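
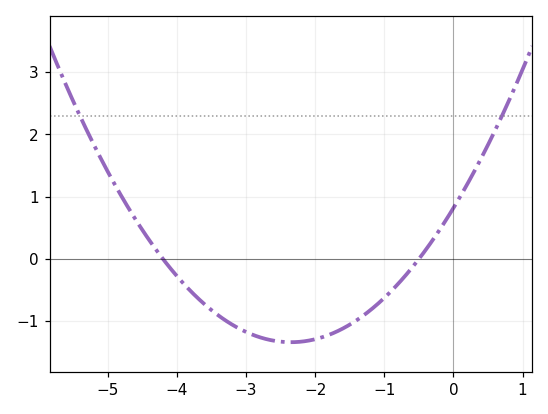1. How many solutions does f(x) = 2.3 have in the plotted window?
2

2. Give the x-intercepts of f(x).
-4.2, -0.5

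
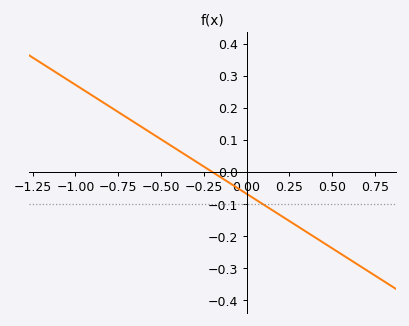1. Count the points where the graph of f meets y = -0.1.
1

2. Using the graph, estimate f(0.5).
-0.24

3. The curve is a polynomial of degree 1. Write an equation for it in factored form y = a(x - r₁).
y = -0.34(x + 0.2)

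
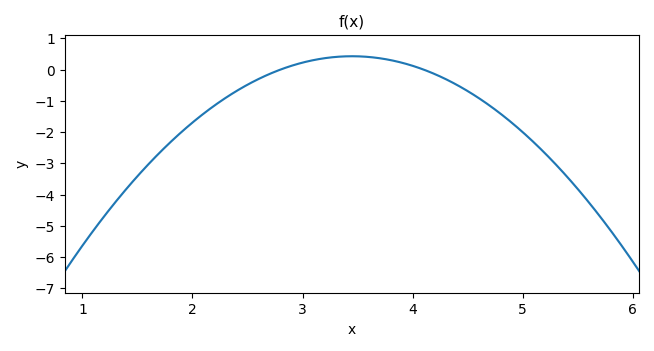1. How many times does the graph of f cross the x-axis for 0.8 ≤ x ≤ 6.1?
2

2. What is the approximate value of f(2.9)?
0.121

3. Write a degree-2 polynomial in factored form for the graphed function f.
y = -1.01(x - 2.8)(x - 4.1)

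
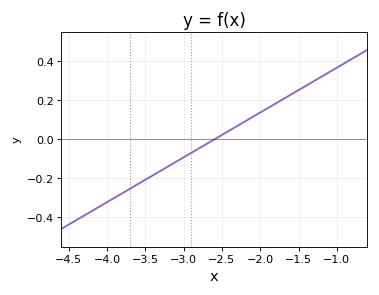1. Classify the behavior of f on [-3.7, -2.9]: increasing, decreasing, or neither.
increasing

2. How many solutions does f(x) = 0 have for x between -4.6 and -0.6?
1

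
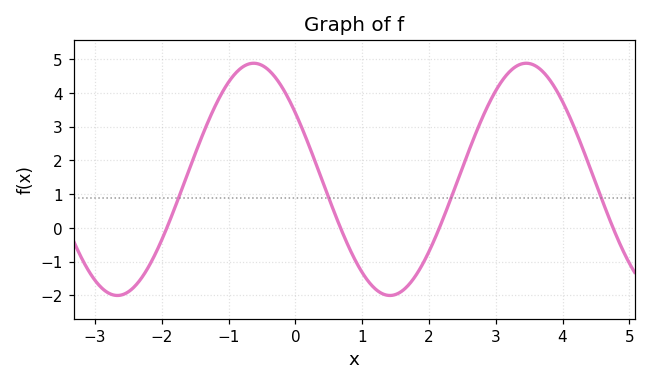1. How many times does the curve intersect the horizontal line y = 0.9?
4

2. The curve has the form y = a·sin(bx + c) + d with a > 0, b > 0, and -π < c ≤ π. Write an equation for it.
y = 3.44sin(1.5x + 2.5) + 1.44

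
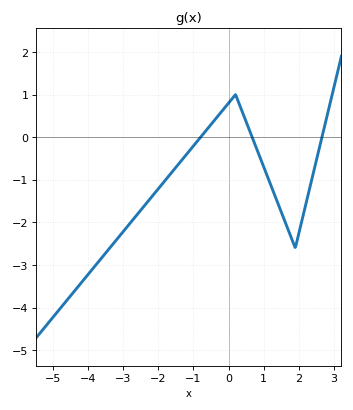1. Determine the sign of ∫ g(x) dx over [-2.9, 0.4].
negative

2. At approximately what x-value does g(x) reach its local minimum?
2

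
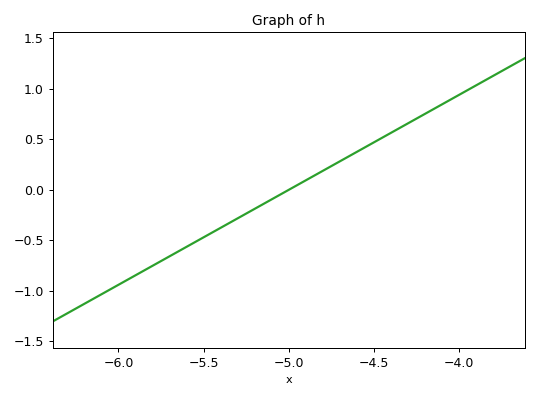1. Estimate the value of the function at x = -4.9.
0.1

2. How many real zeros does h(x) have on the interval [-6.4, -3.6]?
1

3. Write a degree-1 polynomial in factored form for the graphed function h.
y = 0.94(x + 5)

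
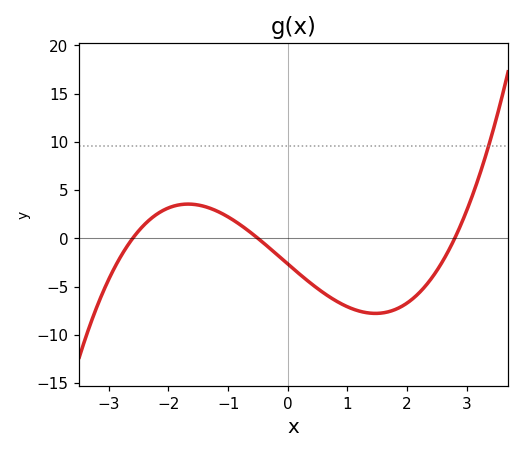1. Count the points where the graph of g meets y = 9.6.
1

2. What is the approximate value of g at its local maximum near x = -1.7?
3.55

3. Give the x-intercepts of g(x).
-2.6, -0.5, 2.8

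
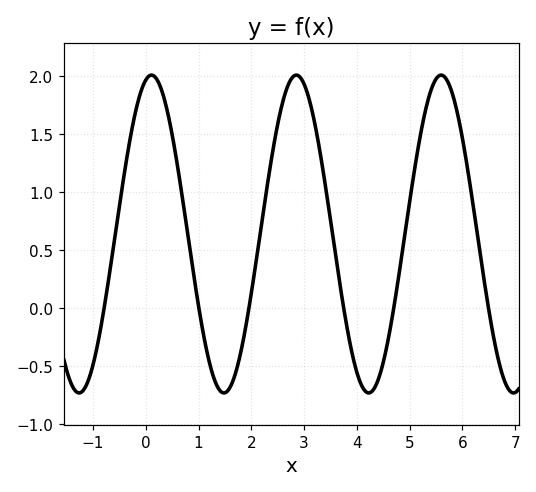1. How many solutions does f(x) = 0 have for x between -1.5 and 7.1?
6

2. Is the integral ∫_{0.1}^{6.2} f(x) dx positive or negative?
positive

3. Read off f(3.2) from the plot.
1.6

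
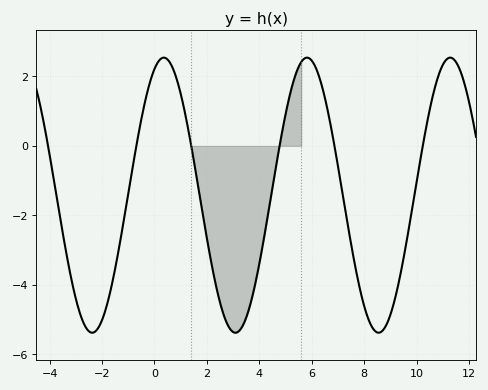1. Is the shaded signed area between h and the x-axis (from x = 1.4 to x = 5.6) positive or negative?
negative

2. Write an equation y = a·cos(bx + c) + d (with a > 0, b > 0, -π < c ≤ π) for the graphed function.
y = 3.96cos(1.15x - 0.41) - 1.42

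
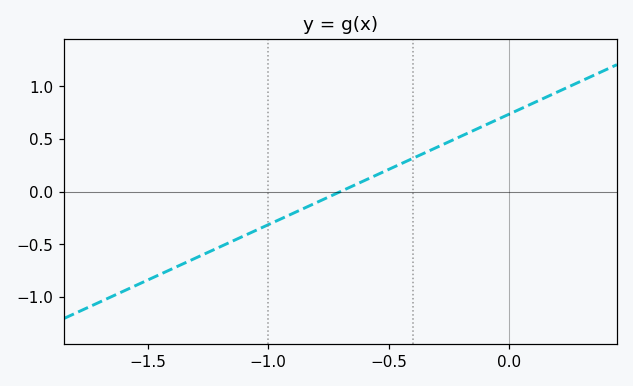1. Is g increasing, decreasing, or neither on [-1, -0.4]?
increasing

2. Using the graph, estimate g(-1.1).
-0.42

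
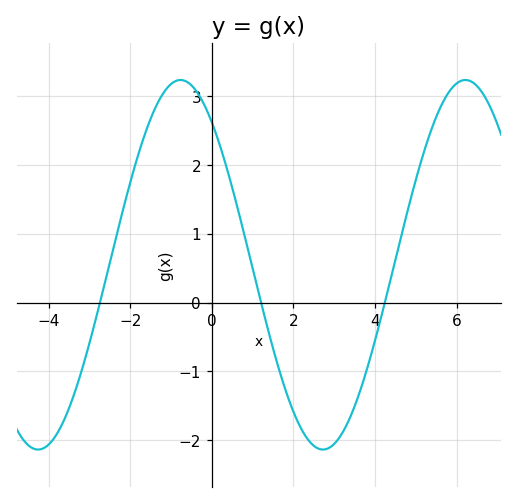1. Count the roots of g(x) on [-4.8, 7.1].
3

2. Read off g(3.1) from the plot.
-2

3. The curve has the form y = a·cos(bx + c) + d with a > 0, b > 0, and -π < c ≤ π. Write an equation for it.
y = 2.69cos(0.9x + 0.69) + 0.55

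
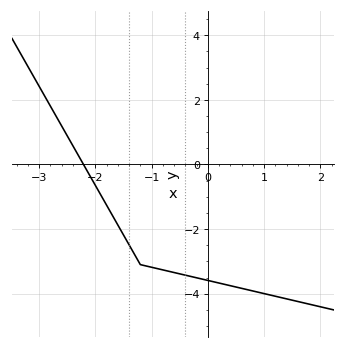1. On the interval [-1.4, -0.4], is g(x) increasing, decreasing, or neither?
decreasing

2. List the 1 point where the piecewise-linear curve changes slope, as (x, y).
(-1.2, -3.1)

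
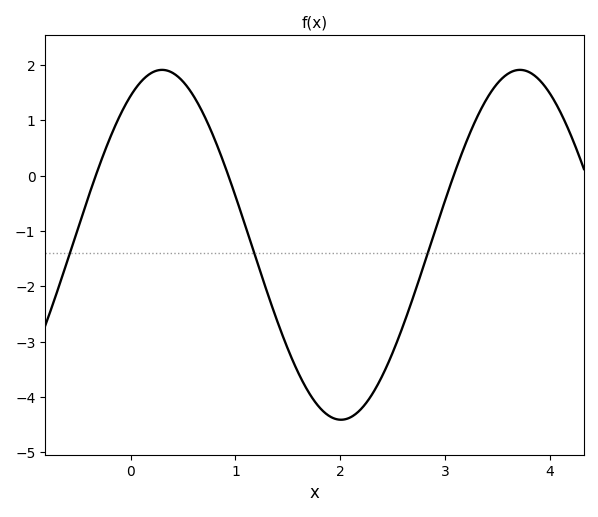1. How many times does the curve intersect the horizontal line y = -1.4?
3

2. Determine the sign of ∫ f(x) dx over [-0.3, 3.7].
negative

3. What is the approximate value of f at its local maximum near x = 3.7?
1.9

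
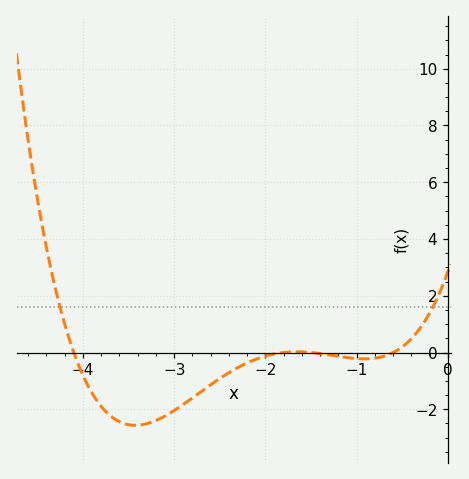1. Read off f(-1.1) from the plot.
-0.2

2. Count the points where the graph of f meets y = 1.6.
2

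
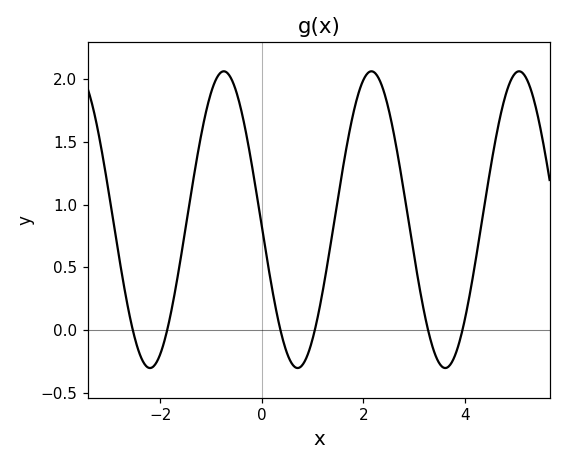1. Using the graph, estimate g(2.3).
2.01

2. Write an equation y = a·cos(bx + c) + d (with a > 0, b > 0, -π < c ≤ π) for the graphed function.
y = 1.18cos(2.16x + 1.62) + 0.88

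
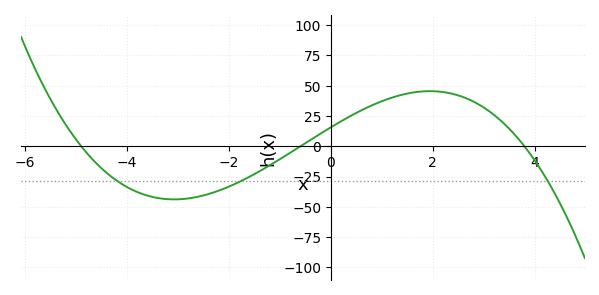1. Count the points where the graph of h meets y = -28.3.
3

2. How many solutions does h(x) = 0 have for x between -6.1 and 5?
3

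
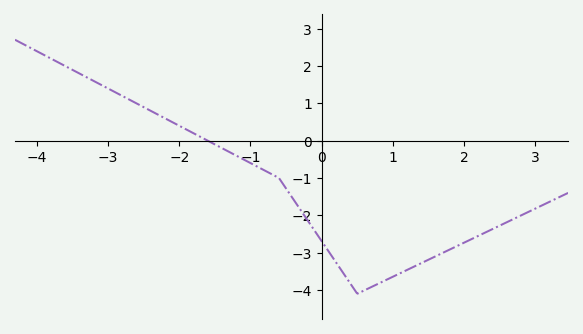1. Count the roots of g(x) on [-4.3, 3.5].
1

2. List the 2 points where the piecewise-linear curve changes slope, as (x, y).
(-0.6, -1); (0.5, -4.1)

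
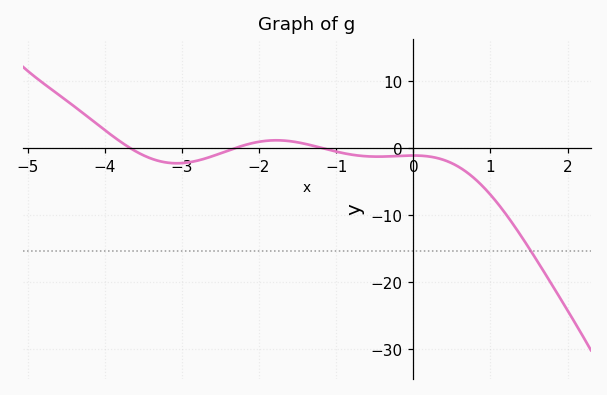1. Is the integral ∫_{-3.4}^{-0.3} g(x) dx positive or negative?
negative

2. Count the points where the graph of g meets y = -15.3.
1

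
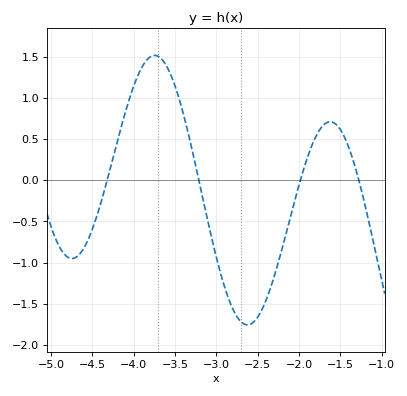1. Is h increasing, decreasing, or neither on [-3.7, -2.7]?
decreasing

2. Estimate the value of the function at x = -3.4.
0.8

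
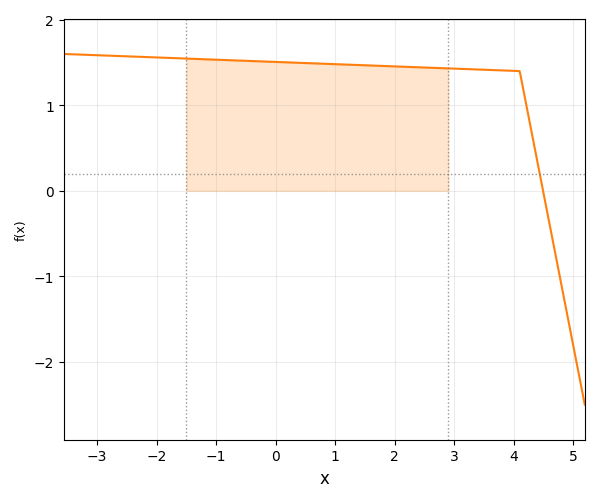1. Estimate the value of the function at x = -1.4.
1.5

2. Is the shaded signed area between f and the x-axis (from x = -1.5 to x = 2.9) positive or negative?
positive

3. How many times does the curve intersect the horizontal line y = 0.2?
1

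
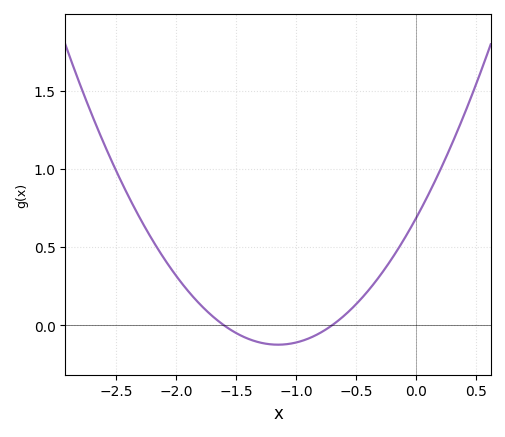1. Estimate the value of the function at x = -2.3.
0.683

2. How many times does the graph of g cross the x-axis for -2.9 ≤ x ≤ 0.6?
2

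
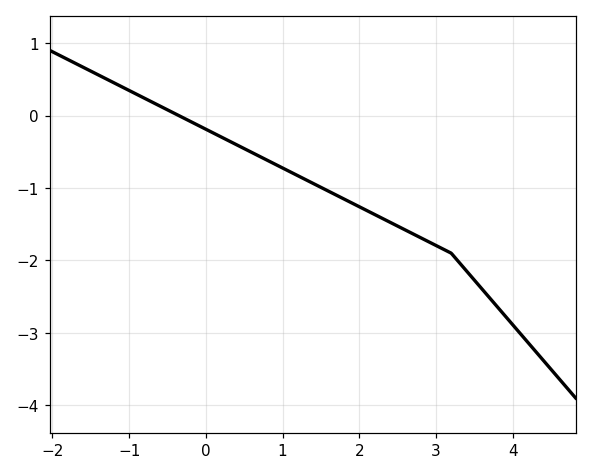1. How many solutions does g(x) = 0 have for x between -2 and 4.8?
1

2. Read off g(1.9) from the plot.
-1.2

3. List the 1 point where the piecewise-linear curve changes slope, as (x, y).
(3.2, -1.9)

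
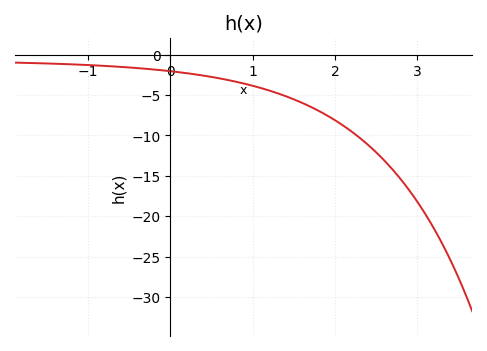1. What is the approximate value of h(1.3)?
-4.78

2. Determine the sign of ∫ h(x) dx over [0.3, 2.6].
negative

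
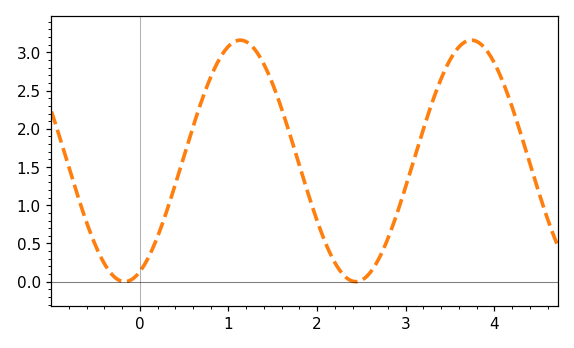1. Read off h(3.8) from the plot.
3.15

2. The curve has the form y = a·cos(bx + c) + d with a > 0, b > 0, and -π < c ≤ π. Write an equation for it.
y = 1.58cos(2.4x - 2.7) + 1.58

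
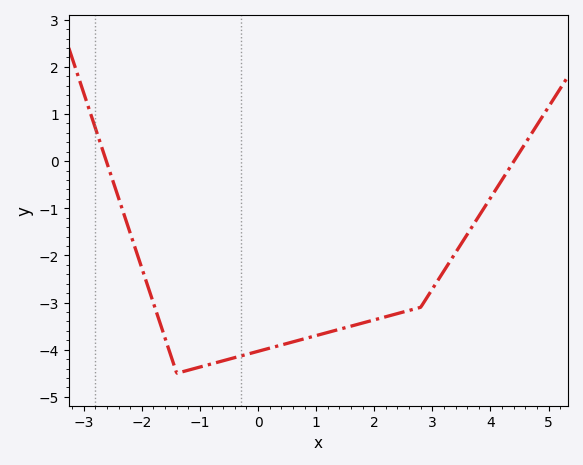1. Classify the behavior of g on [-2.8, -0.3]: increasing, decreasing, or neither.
neither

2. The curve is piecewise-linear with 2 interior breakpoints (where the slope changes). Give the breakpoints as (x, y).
(-1.4, -4.5); (2.8, -3.1)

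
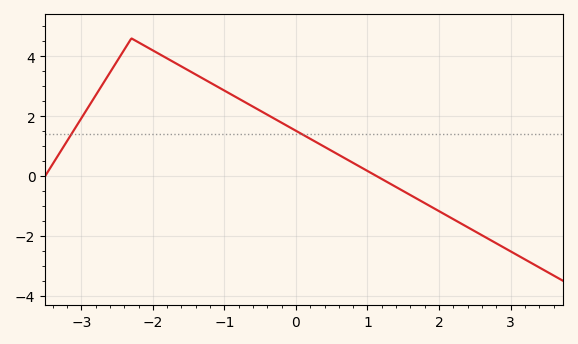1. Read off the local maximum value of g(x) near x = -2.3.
4.6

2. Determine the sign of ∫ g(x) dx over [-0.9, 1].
positive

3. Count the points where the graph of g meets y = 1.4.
2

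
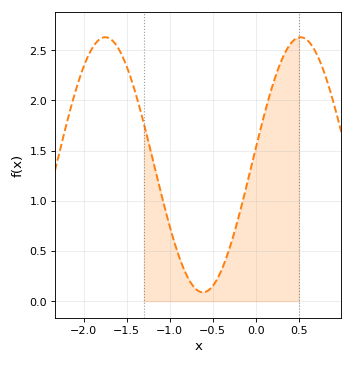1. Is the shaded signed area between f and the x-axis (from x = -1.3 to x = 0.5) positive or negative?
positive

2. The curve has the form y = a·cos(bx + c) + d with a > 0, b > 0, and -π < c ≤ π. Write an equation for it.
y = 1.27cos(2.77x - 1.44) + 1.36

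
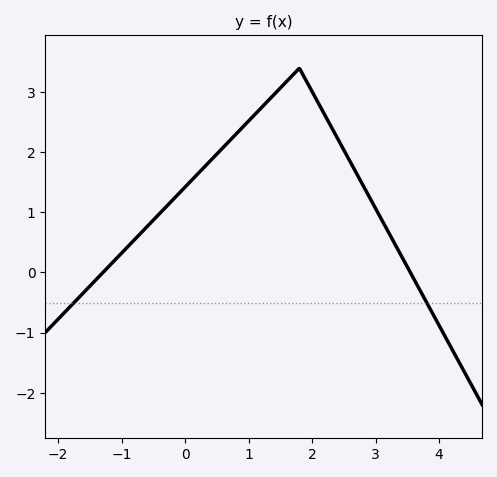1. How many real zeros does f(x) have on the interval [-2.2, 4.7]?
2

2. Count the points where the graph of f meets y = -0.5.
2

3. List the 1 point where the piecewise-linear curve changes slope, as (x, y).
(1.8, 3.4)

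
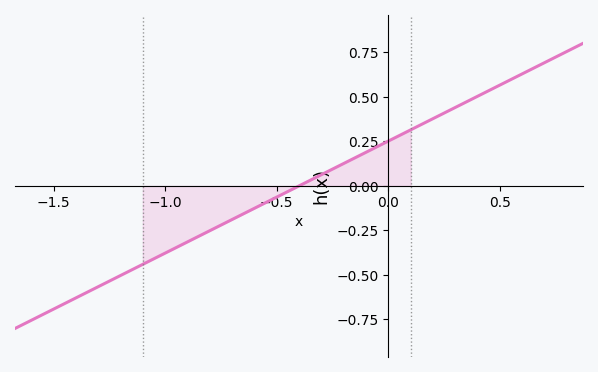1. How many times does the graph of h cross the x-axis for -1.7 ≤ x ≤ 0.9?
1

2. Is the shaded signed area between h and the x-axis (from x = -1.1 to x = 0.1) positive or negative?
negative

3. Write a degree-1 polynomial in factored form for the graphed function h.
y = 0.63(x + 0.4)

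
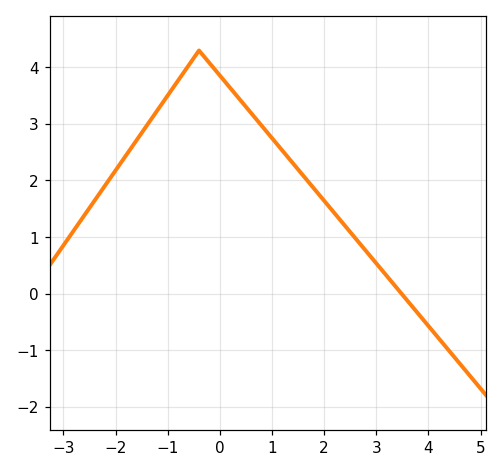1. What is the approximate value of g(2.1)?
1.5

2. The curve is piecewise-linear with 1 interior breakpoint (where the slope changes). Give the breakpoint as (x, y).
(-0.4, 4.3)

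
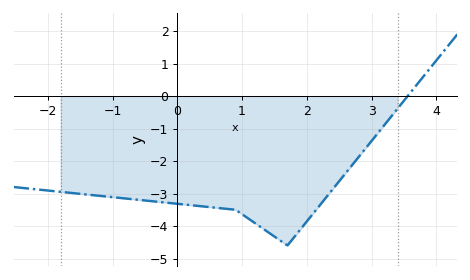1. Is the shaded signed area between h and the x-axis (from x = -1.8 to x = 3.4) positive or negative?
negative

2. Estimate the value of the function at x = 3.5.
-0.141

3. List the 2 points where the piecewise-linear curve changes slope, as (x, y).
(0.9, -3.5); (1.7, -4.6)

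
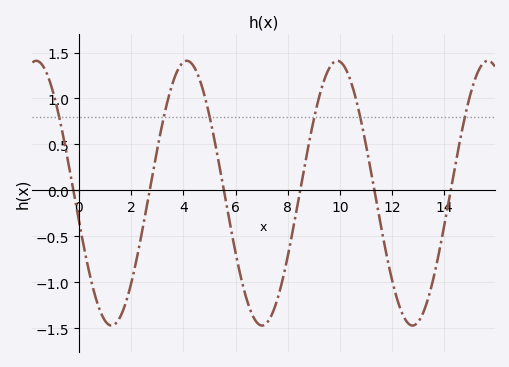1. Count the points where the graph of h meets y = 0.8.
6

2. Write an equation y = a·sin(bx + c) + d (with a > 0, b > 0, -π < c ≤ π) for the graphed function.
y = 1.44sin(1.1x - 2.9) - 0.03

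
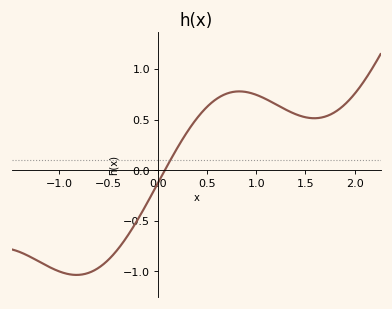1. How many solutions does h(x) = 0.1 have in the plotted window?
1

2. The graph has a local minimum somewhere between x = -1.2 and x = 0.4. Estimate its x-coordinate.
-0.85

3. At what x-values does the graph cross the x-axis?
0.05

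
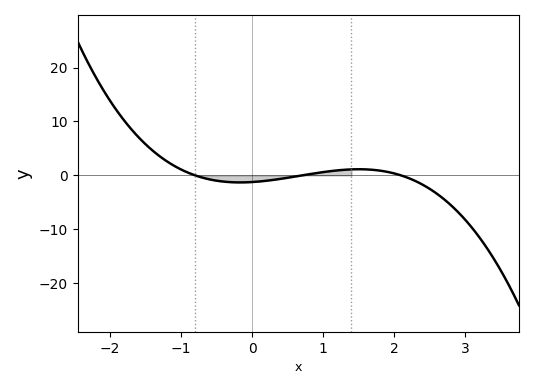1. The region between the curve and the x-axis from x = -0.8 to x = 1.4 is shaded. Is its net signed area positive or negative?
negative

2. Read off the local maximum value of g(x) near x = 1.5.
1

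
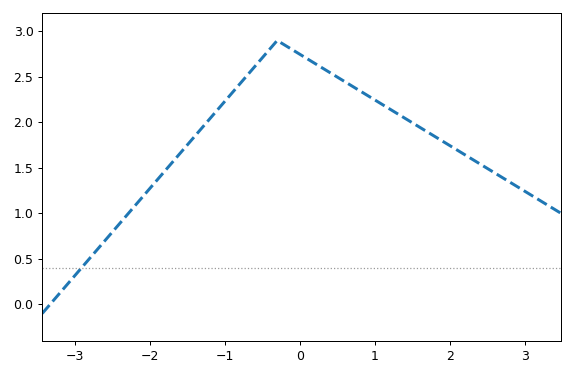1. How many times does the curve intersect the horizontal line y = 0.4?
1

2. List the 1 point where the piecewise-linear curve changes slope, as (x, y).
(-0.3, 2.9)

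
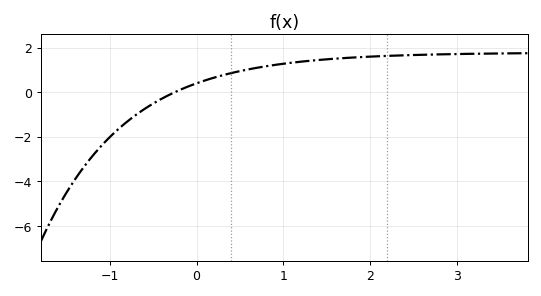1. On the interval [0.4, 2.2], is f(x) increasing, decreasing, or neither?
increasing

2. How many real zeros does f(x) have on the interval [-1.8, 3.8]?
1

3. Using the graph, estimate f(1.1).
1.4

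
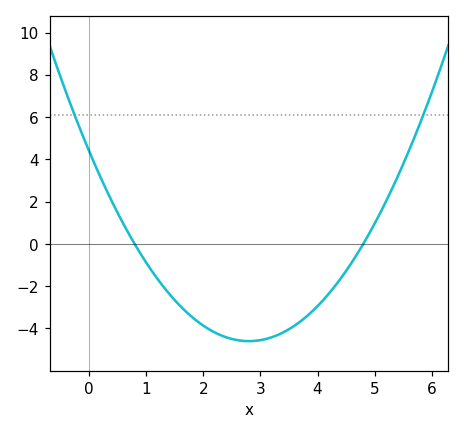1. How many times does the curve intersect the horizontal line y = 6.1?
2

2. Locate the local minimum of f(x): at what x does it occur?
2.8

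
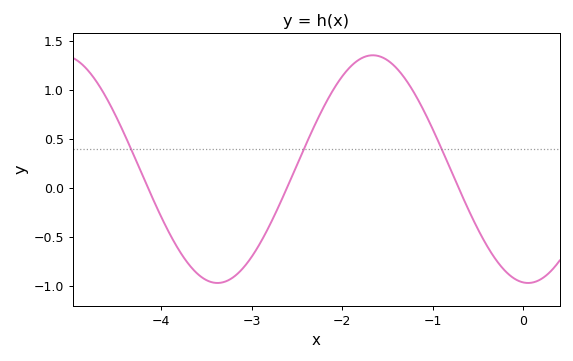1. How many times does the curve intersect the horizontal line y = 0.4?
3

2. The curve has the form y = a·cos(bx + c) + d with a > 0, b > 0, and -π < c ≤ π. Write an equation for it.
y = 1.16cos(1.83x + 3.04) + 0.19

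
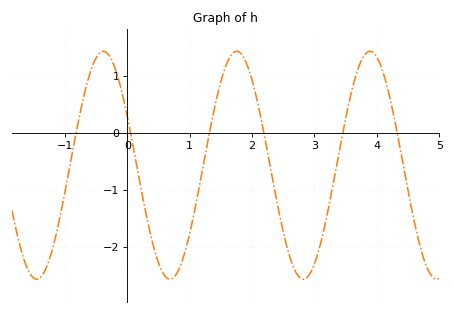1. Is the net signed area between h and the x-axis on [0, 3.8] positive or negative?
negative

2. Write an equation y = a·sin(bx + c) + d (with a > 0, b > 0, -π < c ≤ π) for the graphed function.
y = 2sin(2.9x + 2.7) - 0.57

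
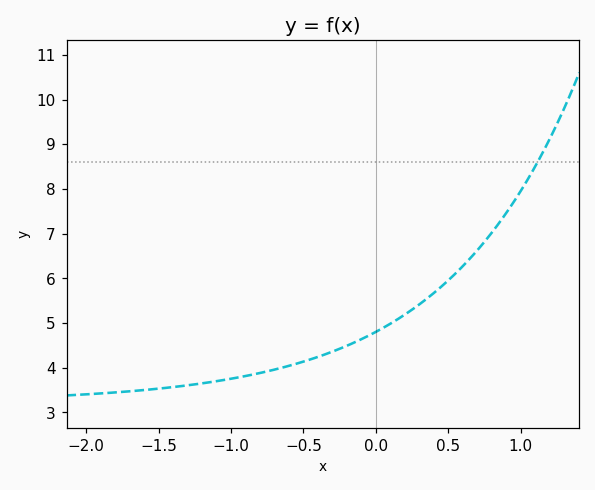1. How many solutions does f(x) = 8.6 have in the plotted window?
1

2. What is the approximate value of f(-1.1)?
3.7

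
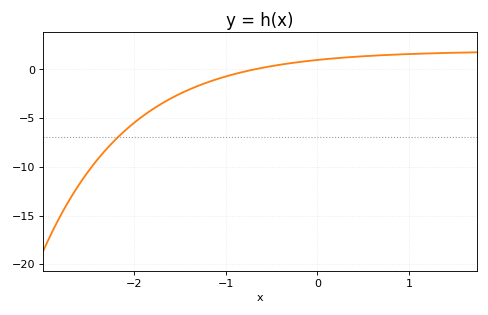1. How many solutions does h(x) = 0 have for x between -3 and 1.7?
1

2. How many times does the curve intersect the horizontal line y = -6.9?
1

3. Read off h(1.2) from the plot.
1.5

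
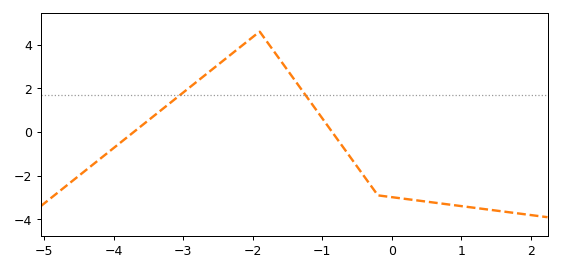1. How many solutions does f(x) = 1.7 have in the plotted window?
2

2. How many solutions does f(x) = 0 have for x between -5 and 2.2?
2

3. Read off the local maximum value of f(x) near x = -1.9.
4.6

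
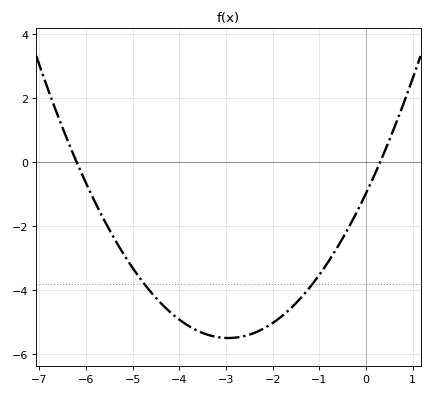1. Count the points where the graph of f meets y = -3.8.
2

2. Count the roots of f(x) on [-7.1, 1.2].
2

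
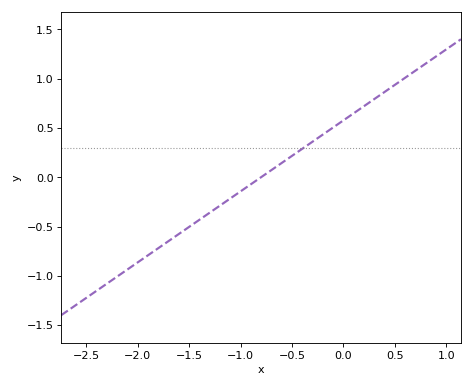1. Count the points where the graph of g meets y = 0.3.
1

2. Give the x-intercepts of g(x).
-0.8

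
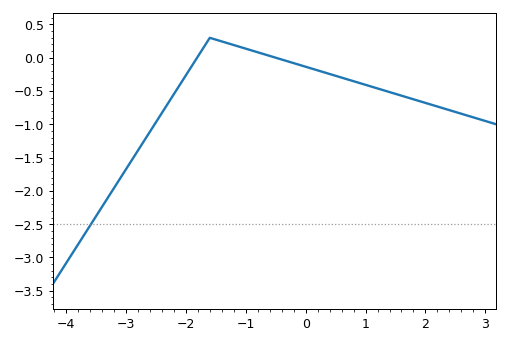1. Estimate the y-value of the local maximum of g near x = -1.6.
0.3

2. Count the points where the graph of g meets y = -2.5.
1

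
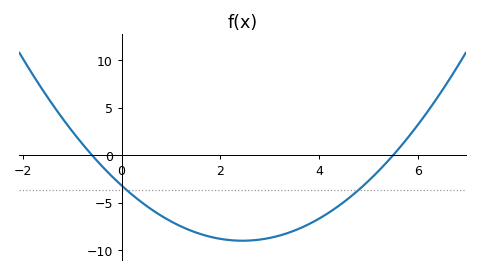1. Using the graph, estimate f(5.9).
2.52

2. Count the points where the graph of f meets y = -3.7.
2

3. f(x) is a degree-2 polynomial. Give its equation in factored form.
y = 0.97(x + 0.6)(x - 5.5)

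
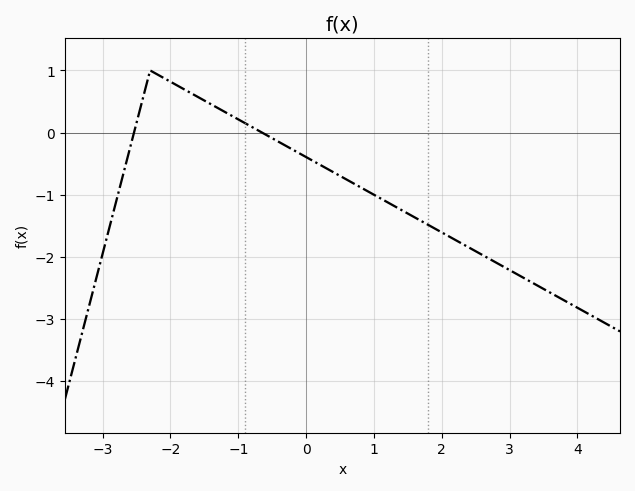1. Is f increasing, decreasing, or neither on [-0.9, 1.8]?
decreasing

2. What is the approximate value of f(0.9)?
-0.9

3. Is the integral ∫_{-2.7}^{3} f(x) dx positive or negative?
negative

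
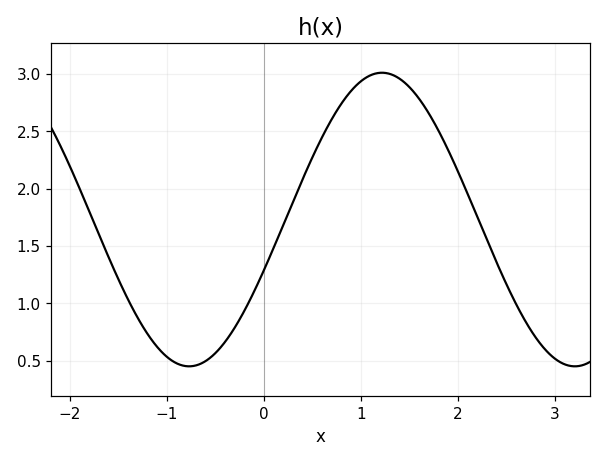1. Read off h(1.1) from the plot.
2.99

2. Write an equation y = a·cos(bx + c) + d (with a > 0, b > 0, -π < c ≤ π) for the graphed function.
y = 1.28cos(1.58x - 1.92) + 1.73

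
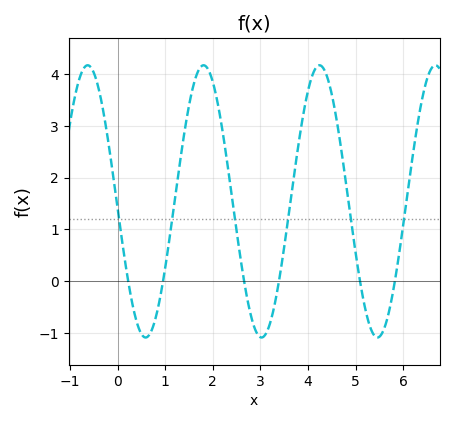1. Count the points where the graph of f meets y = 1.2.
6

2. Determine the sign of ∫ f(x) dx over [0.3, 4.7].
positive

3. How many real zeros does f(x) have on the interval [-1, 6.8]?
6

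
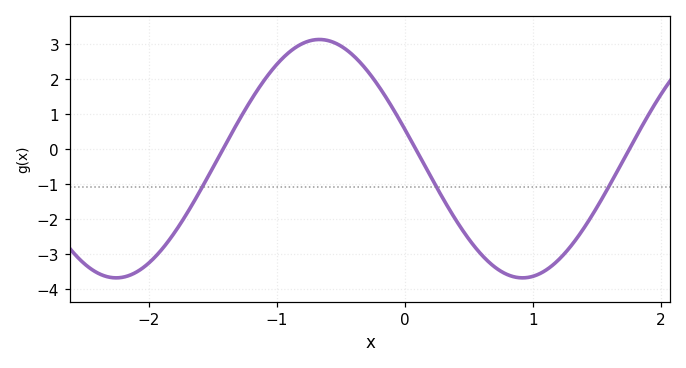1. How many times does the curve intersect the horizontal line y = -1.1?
3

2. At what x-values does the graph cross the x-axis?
-1.4, 0.1, 1.8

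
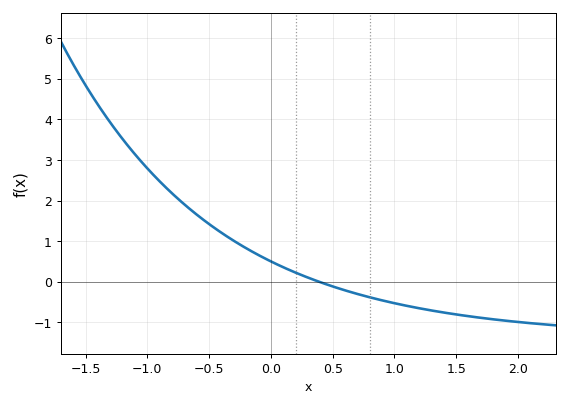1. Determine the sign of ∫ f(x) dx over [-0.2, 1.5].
negative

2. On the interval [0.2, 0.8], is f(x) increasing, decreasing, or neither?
decreasing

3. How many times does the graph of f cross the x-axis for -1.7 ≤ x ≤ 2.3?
1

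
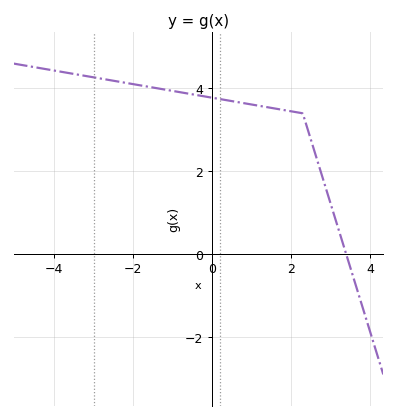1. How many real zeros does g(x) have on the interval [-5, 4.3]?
1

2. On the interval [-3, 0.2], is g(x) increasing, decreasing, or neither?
decreasing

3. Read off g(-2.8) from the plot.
4.2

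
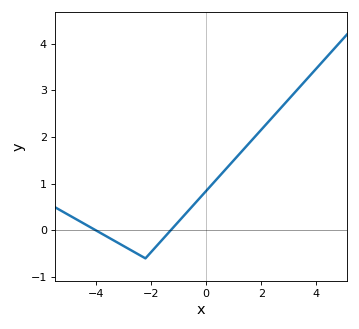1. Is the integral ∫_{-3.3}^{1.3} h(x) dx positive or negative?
positive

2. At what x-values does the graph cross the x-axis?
-4, -1.29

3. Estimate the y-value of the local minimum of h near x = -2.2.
-0.6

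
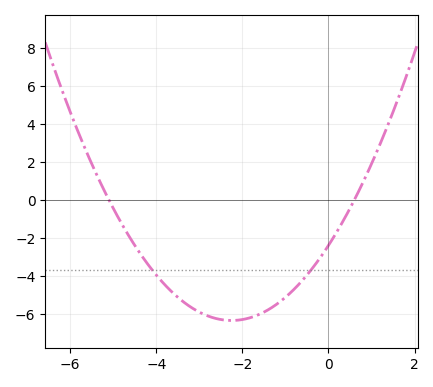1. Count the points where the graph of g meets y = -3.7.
2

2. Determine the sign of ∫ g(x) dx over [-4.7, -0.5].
negative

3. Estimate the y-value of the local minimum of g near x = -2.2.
-6.4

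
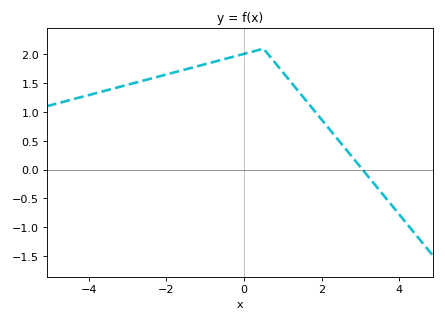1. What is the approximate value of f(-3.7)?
1.35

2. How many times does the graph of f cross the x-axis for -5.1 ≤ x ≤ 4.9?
1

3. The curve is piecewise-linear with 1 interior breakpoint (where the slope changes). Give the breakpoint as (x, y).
(0.5, 2.1)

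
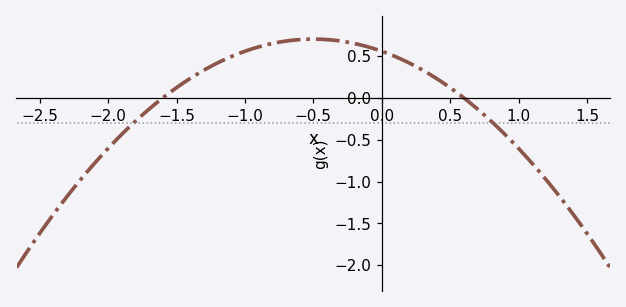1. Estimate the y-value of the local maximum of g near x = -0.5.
0.702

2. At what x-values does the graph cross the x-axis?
-1.6, 0.6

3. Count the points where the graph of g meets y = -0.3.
2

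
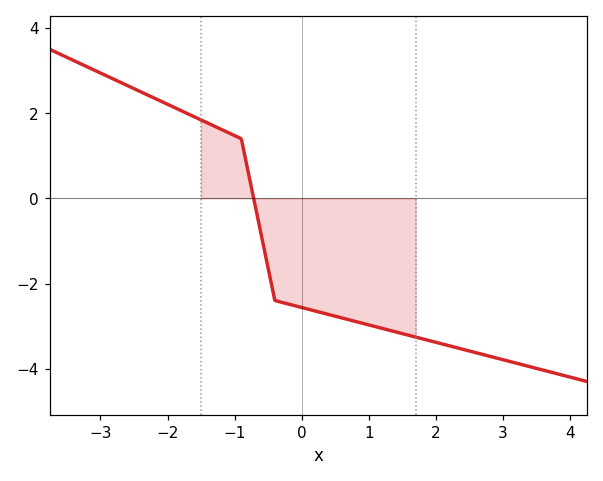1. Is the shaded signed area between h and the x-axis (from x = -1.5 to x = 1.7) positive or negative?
negative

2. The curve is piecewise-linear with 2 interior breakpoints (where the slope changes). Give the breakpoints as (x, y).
(-0.9, 1.4); (-0.4, -2.4)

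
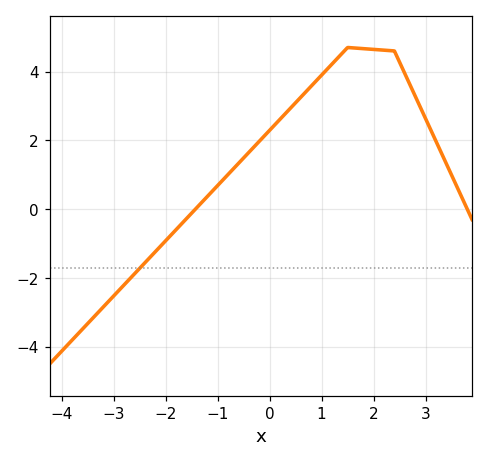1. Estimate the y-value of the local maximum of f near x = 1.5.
4.6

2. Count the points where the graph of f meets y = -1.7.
1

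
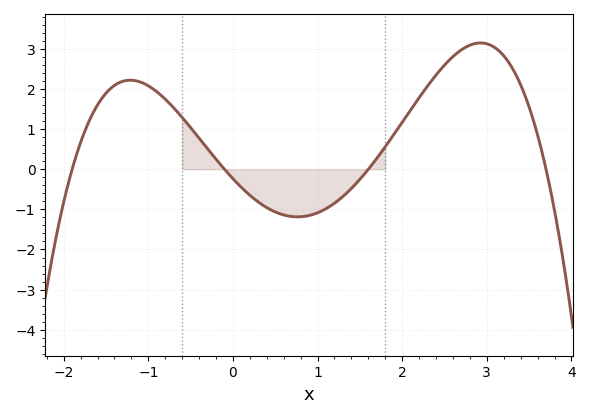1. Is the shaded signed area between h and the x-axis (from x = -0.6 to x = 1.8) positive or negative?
negative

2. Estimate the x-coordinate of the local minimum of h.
0.8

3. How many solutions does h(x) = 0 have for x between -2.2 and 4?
4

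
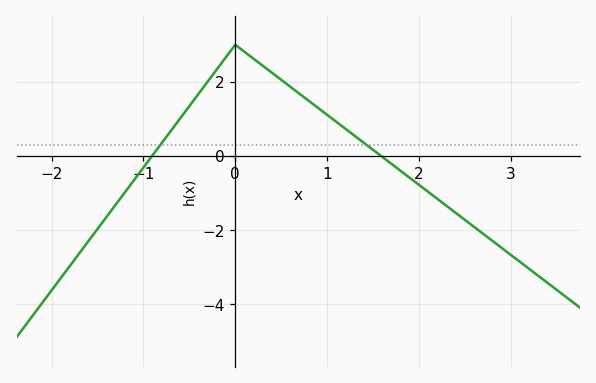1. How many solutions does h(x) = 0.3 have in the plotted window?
2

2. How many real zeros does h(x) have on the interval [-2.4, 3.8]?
2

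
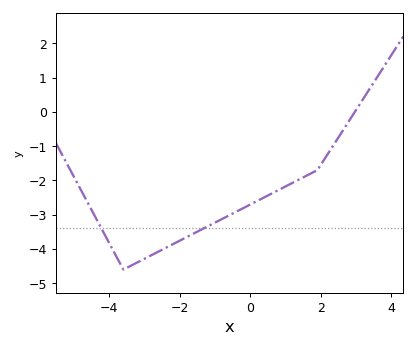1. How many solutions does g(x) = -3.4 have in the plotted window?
2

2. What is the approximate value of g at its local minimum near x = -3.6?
-4.6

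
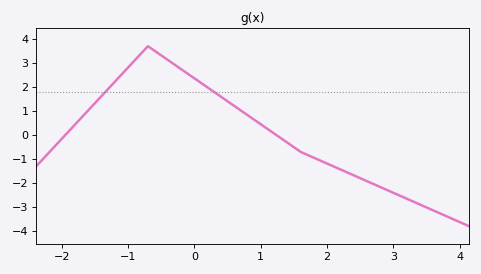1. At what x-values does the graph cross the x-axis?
-1.95, 1.23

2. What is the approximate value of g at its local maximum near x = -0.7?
3.7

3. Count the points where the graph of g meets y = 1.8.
2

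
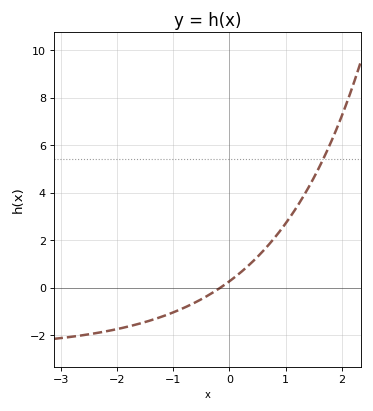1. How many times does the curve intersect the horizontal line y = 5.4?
1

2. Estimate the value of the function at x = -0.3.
-0.2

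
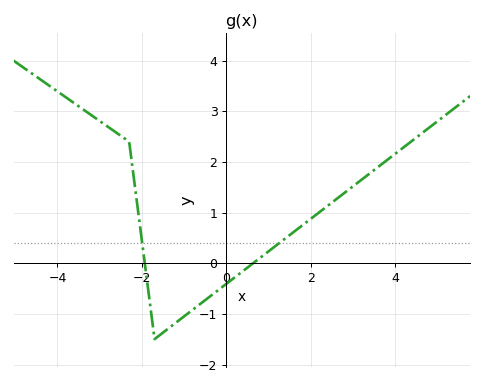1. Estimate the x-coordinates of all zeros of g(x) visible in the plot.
-2, 0.6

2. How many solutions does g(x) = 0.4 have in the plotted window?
2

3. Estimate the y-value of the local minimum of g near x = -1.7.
-1.5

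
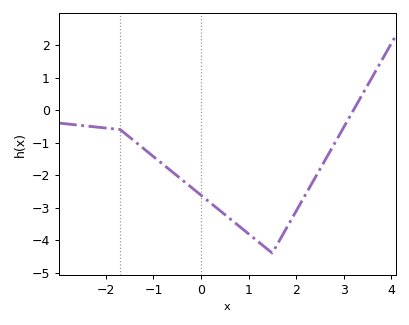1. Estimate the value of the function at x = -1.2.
-1.19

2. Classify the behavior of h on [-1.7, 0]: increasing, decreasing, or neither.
decreasing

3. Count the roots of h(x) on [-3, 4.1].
1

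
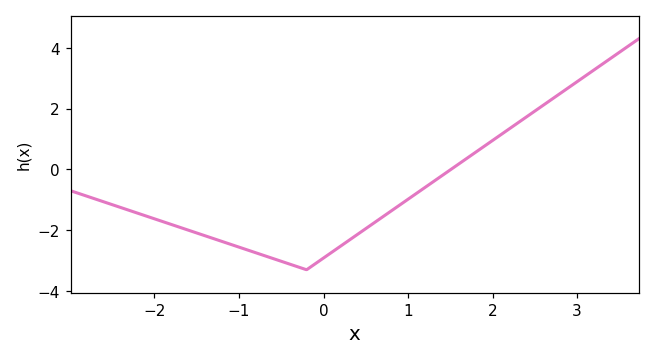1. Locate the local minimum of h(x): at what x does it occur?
-0.2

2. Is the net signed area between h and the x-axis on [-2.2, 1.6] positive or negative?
negative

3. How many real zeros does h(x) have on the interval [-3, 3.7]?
1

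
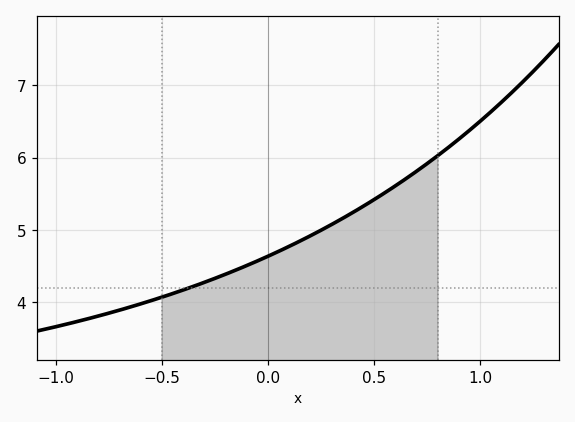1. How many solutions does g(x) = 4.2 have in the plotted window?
1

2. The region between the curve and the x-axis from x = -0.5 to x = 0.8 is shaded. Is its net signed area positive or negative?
positive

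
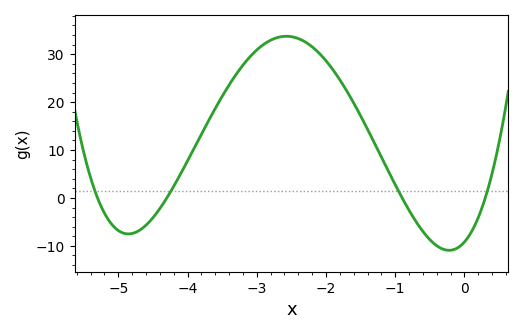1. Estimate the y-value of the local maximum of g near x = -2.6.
34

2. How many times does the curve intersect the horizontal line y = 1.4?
4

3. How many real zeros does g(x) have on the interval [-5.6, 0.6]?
4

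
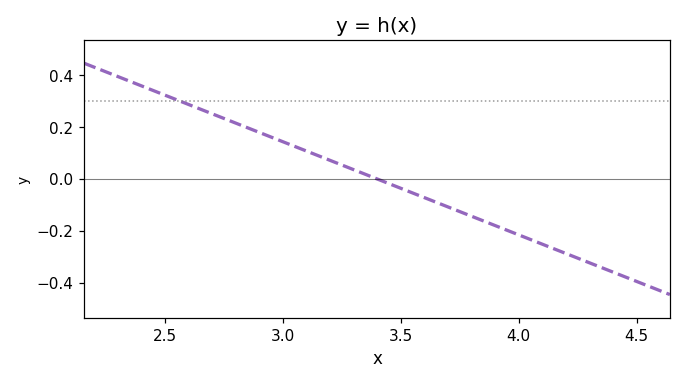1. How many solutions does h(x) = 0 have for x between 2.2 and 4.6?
1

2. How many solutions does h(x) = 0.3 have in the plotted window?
1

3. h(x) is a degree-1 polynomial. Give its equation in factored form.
y = -0.36(x - 3.4)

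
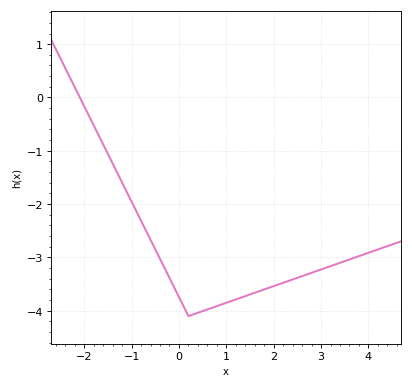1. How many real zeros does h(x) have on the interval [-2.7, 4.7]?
1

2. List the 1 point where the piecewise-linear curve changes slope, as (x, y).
(0.2, -4.1)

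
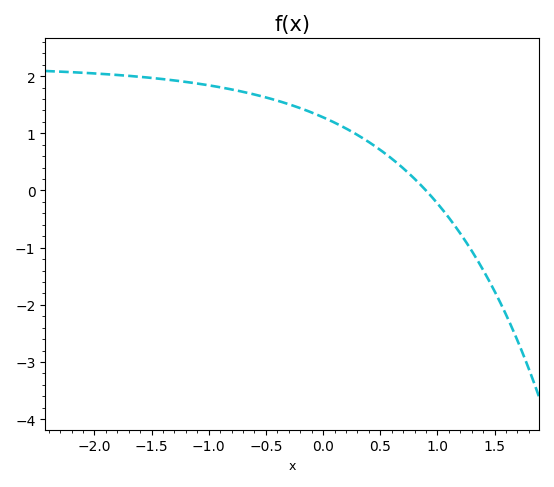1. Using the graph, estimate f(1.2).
-0.75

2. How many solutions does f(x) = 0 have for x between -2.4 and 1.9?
1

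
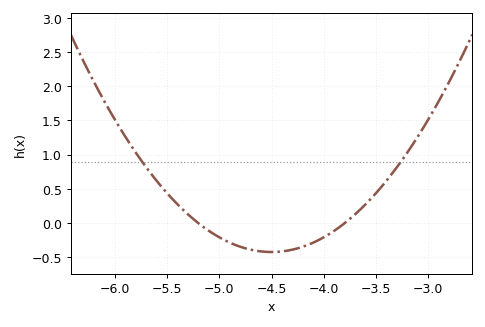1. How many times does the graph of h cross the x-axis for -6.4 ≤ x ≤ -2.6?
2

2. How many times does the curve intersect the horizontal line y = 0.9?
2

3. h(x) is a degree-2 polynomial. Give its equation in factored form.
y = 0.86(x + 5.2)(x + 3.8)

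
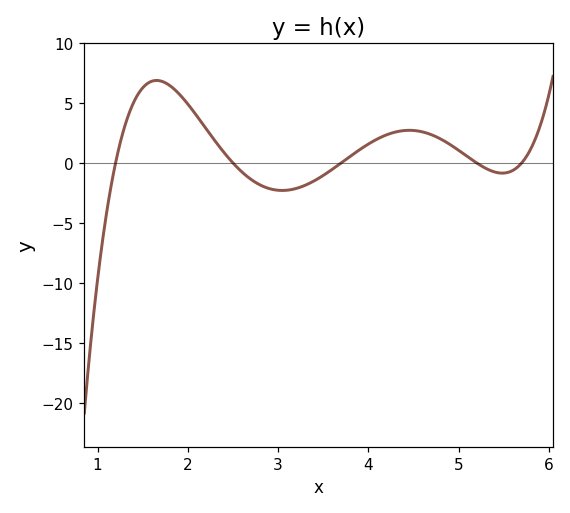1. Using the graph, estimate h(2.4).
1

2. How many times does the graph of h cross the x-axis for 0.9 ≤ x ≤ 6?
5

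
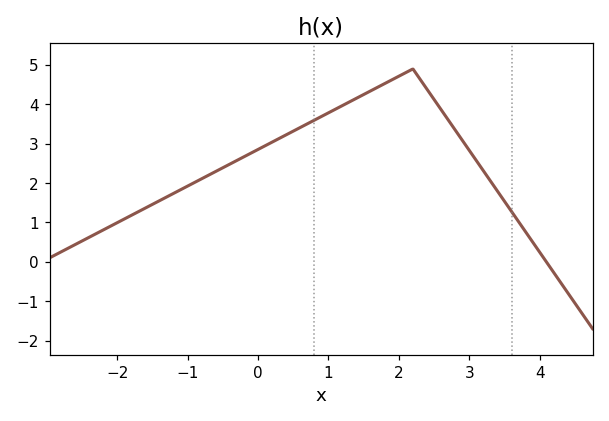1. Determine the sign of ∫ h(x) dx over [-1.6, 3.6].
positive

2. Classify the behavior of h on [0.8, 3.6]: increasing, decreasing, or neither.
neither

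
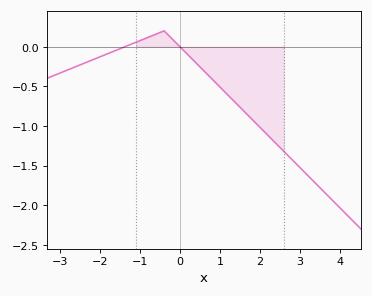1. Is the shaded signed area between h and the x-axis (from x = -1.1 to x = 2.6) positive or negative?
negative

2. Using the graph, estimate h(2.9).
-1.45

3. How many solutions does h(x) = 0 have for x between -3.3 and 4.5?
2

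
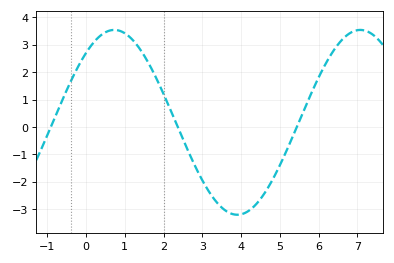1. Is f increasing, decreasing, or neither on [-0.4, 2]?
neither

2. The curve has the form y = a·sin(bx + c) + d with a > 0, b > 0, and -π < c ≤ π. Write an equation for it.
y = 3.37sin(0.99x + 0.85) + 0.17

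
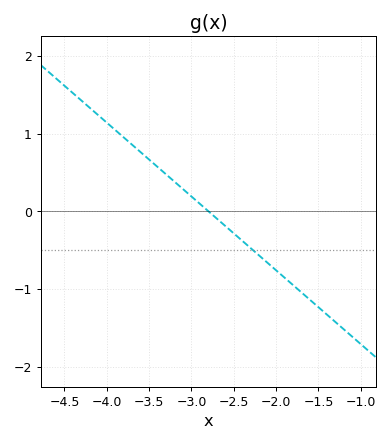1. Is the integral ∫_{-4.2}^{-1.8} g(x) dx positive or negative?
positive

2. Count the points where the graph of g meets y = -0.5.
1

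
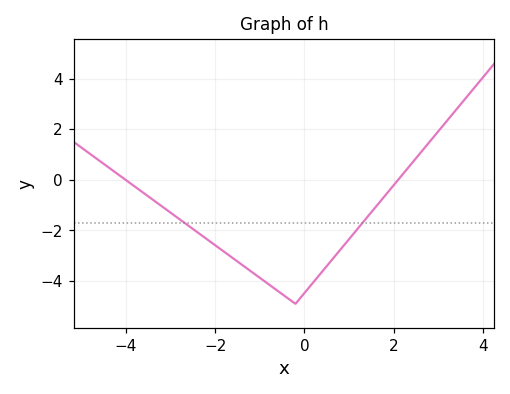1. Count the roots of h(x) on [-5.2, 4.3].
2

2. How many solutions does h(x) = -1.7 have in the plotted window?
2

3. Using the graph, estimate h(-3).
-1.2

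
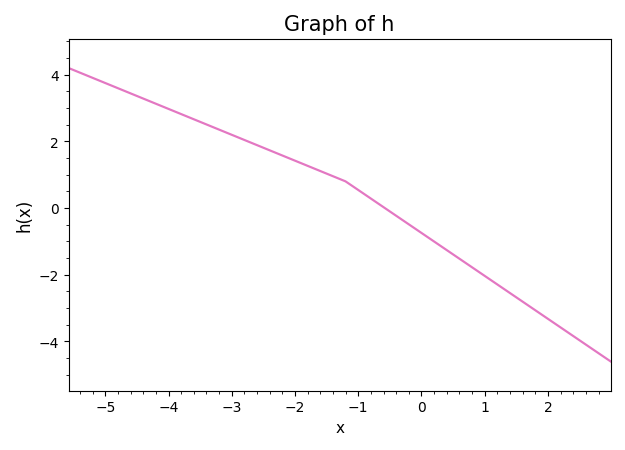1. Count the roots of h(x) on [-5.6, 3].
1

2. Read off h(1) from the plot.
-2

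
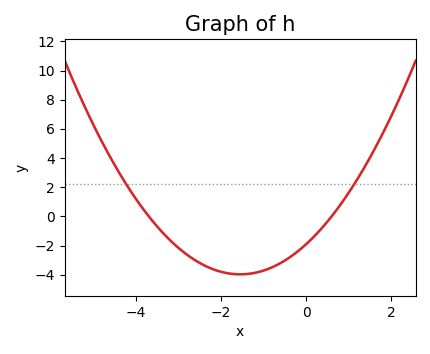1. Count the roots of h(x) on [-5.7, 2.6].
2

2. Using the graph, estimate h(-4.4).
3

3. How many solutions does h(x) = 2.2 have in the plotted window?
2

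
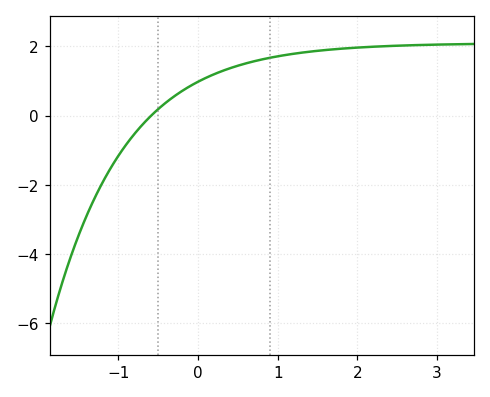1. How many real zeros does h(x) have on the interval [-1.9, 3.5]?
1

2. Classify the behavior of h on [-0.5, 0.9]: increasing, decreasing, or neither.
increasing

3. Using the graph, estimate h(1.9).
1.95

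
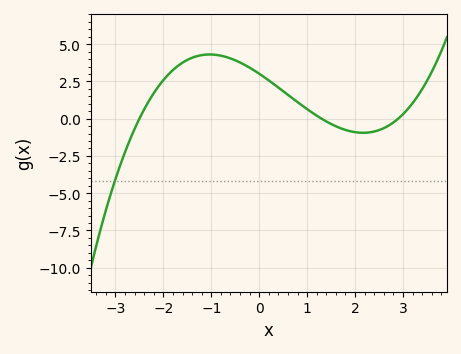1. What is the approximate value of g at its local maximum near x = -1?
4.4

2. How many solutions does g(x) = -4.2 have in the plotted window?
1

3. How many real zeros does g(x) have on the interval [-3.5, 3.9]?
3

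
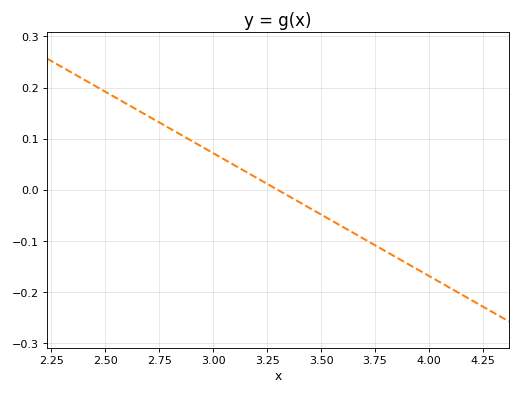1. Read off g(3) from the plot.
0.072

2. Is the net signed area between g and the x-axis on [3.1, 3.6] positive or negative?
negative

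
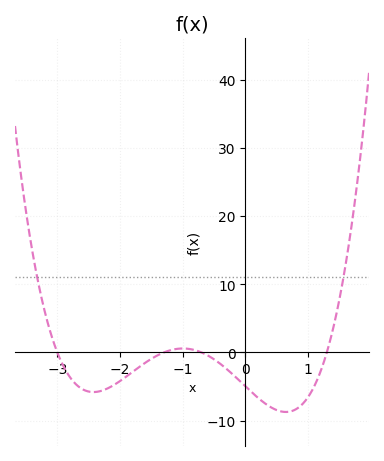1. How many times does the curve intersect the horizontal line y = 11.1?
2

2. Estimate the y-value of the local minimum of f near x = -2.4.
-6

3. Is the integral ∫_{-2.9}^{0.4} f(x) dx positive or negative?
negative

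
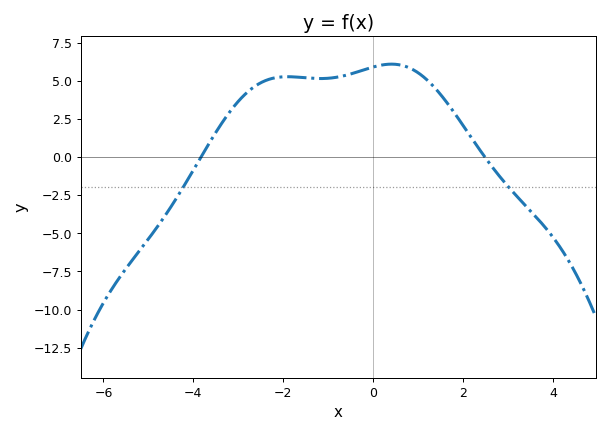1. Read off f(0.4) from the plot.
6.08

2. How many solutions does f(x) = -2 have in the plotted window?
2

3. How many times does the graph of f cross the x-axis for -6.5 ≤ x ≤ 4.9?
2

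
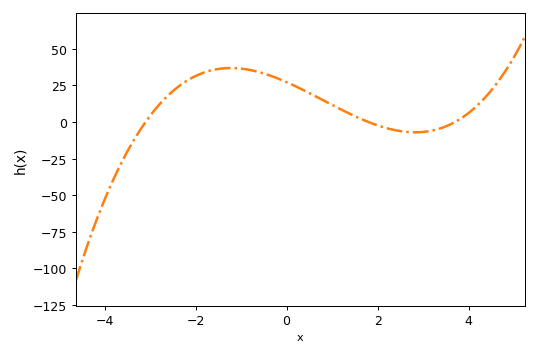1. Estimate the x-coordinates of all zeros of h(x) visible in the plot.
-3.1, 1.8, 3.7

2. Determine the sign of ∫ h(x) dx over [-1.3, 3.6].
positive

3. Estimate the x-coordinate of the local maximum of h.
-1.23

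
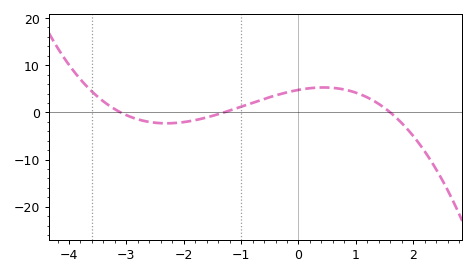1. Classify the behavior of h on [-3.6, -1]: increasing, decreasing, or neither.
neither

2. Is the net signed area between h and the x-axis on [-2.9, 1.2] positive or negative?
positive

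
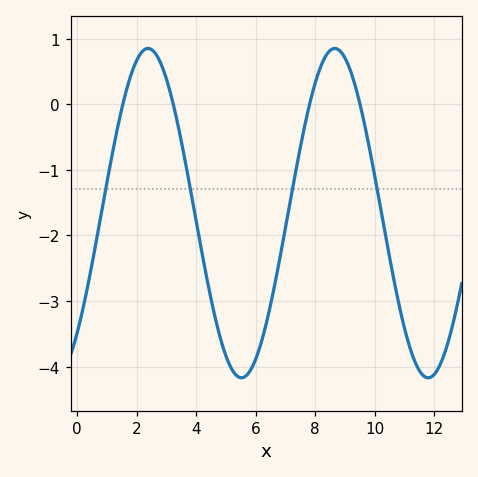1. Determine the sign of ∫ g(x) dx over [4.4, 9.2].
negative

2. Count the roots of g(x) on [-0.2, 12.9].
4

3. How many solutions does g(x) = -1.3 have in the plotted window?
4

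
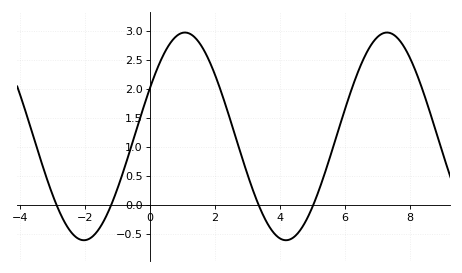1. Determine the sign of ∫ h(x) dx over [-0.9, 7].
positive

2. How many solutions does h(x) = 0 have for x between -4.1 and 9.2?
4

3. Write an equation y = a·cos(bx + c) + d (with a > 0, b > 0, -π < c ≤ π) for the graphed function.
y = 1.79cos(1x - 1.1) + 1.18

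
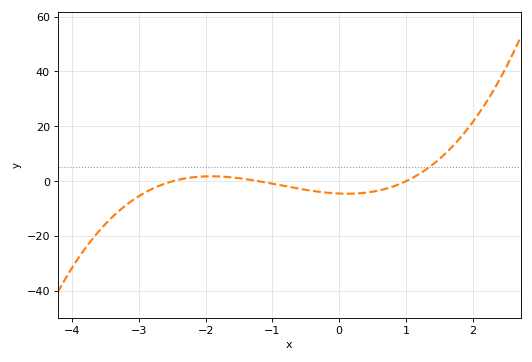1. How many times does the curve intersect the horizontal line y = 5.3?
1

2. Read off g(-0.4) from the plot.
-4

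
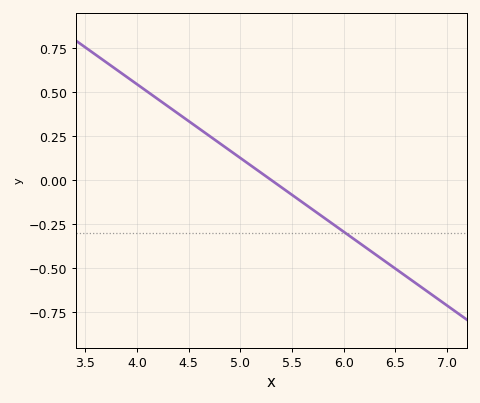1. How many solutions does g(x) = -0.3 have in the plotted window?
1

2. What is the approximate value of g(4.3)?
0.42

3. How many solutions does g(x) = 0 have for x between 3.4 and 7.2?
1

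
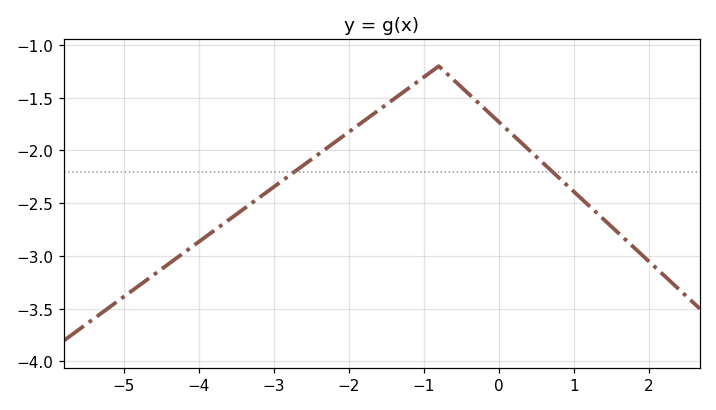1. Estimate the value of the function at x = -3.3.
-2.5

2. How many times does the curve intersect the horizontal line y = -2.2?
2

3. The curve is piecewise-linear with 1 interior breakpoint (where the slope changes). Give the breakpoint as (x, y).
(-0.8, -1.2)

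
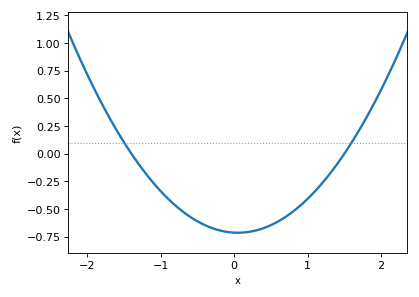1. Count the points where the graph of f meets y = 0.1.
2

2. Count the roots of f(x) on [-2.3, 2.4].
2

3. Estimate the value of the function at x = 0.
-0.714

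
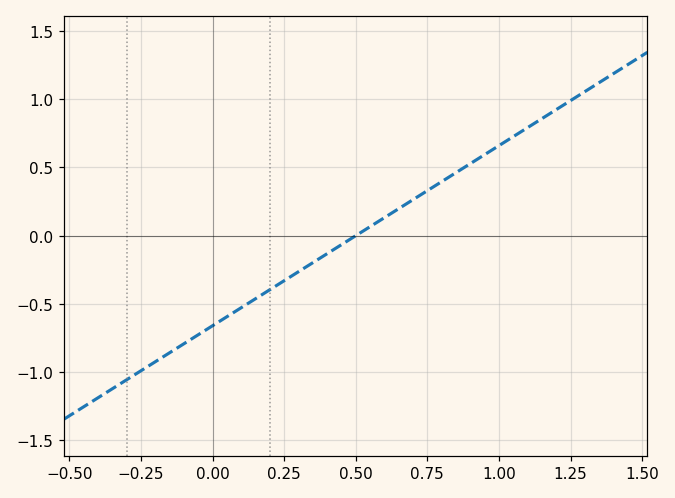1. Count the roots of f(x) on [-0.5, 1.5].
1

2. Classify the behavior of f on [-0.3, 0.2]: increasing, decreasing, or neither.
increasing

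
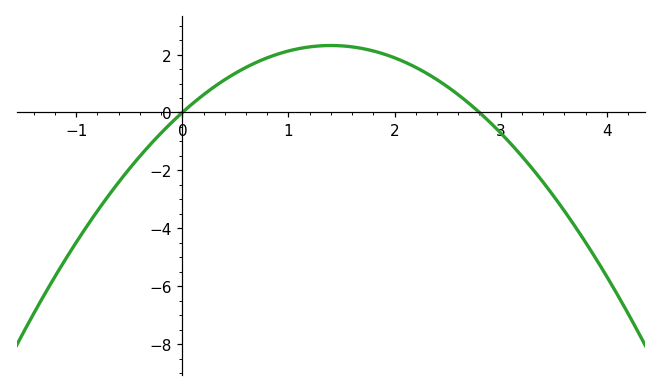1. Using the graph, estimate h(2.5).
0.8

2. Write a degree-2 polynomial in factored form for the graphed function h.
y = -1.18(x - 0)(x - 2.8)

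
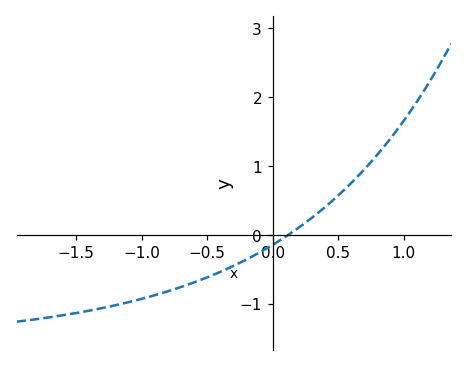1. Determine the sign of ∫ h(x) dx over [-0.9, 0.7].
negative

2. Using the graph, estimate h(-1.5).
-1.13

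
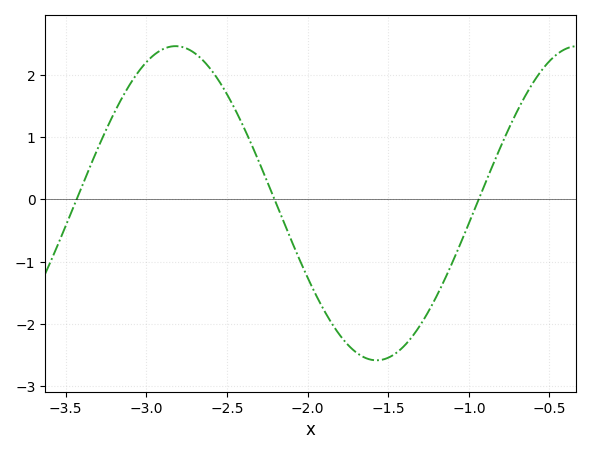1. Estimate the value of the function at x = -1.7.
-2.5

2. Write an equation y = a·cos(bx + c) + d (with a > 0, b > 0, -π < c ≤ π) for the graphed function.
y = 2.52cos(2.5x + 0.82) - 0.06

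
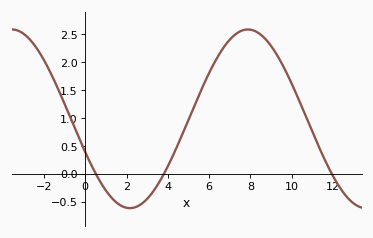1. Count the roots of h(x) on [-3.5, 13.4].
3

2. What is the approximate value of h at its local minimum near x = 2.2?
-0.61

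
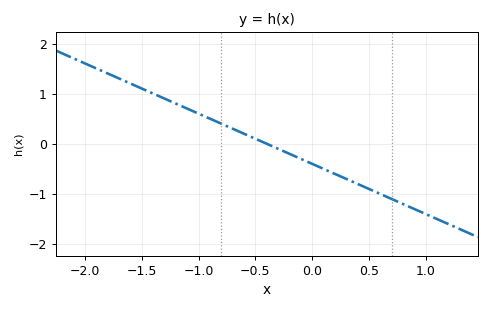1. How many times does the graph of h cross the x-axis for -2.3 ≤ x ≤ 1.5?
1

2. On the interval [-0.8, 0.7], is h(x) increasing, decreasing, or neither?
decreasing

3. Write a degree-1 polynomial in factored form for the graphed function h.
y = -1(x + 0.4)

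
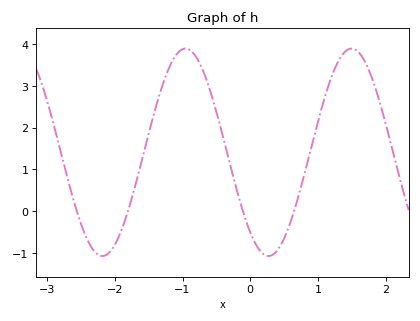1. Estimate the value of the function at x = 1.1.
2.7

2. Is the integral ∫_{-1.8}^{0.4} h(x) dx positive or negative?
positive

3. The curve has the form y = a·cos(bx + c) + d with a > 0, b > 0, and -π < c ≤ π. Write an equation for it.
y = 2.48cos(2.6x + 2.5) + 1.41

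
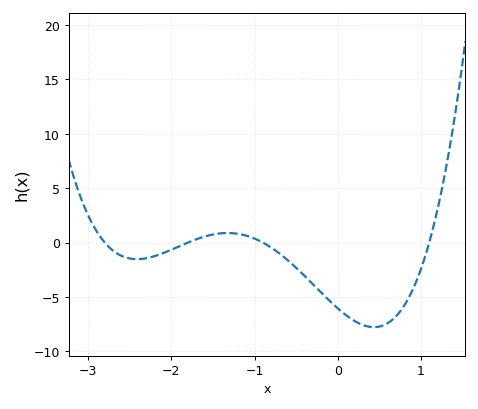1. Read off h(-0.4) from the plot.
-3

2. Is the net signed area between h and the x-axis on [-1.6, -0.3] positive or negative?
negative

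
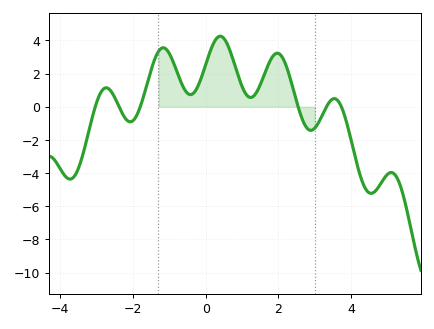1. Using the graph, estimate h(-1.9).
-0.6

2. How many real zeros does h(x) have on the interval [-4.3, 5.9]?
6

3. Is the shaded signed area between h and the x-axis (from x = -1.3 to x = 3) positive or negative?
positive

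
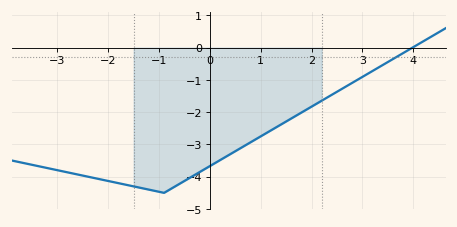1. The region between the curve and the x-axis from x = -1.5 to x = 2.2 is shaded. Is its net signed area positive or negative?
negative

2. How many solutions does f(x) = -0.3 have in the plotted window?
1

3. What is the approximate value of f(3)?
-0.91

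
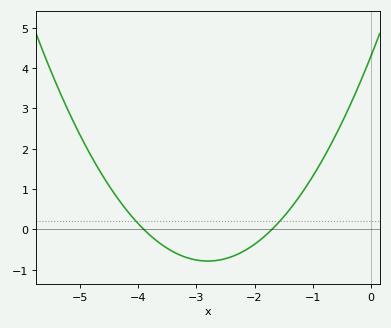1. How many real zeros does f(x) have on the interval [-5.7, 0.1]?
2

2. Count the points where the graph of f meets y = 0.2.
2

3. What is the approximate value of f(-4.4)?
0.878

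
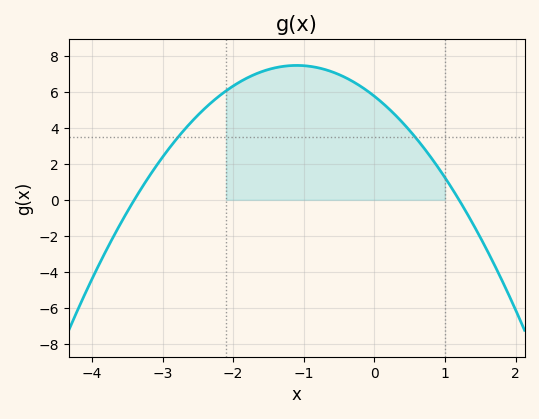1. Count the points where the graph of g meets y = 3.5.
2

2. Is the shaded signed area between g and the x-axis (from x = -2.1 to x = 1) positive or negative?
positive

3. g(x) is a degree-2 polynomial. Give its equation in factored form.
y = -1.41(x + 3.4)(x - 1.2)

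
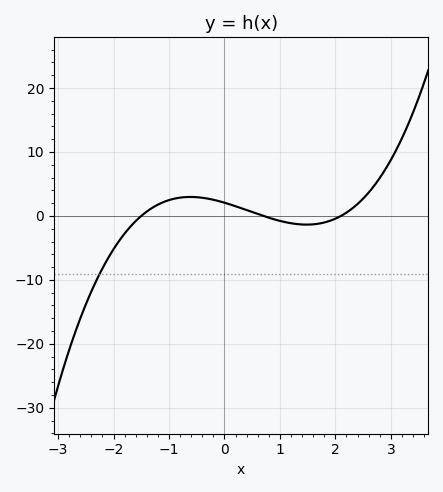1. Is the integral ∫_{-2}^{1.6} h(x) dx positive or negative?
positive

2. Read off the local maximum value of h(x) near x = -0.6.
3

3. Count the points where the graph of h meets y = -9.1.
1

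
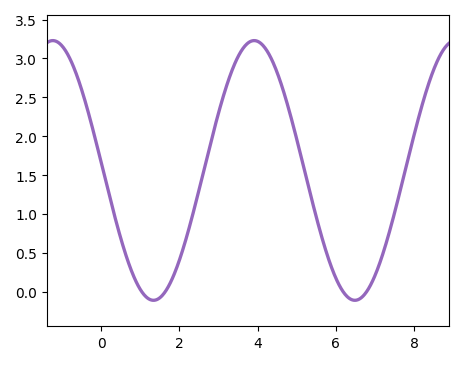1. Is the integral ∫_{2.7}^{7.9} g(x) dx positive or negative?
positive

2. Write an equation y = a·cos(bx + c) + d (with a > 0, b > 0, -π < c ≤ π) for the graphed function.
y = 1.67cos(1.2x + 1.5) + 1.56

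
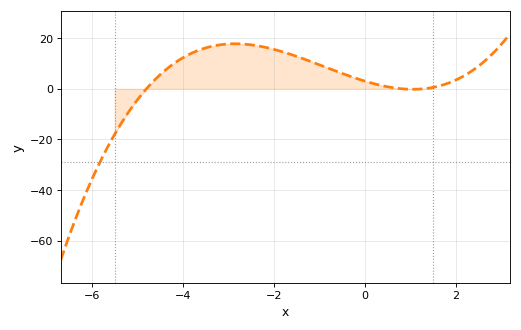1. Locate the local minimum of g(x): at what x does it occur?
1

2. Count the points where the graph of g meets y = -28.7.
1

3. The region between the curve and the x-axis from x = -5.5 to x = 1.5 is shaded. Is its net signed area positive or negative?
positive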